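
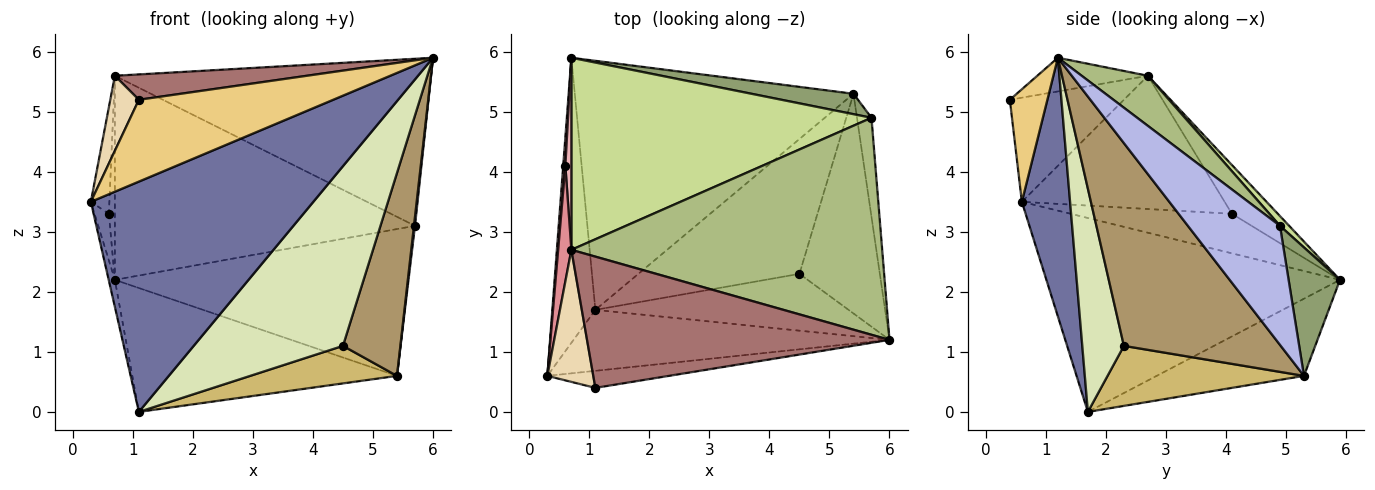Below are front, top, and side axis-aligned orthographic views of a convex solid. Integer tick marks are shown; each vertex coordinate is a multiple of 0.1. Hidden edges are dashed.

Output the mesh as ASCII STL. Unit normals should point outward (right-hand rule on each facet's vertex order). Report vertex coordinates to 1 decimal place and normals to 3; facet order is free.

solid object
 facet normal 0.205 -0.946 -0.250
  outer loop
   vertex 1.1 1.7 0.0
   vertex 6.0 1.2 5.9
   vertex 0.3 0.6 3.5
  endloop
 endfacet
 facet normal -0.976 0.021 -0.217
  outer loop
   vertex 1.1 1.7 0.0
   vertex 0.3 0.6 3.5
   vertex 0.7 5.9 2.2
  endloop
 endfacet
 facet normal -0.241 0.432 -0.869
  outer loop
   vertex 5.4 5.3 0.6
   vertex 1.1 1.7 0.0
   vertex 0.7 5.9 2.2
  endloop
 endfacet
 facet normal 0.993 -0.011 -0.121
  outer loop
   vertex 5.7 4.9 3.1
   vertex 6.0 1.2 5.9
   vertex 5.4 5.3 0.6
  endloop
 endfacet
 facet normal 0.171 0.976 0.136
  outer loop
   vertex 5.7 4.9 3.1
   vertex 5.4 5.3 0.6
   vertex 0.7 5.9 2.2
  endloop
 endfacet
 facet normal 0.127 0.605 0.786
  outer loop
   vertex 5.7 4.9 3.1
   vertex 0.7 2.7 5.6
   vertex 6.0 1.2 5.9
  endloop
 endfacet
 facet normal 0.022 0.728 0.685
  outer loop
   vertex 5.7 4.9 3.1
   vertex 0.7 5.9 2.2
   vertex 0.7 2.7 5.6
  endloop
 endfacet
 facet normal 0.257 -0.921 -0.291
  outer loop
   vertex 4.5 2.3 1.1
   vertex 6.0 1.2 5.9
   vertex 1.1 1.7 0.0
  endloop
 endfacet
 facet normal 0.880 -0.322 -0.349
  outer loop
   vertex 4.5 2.3 1.1
   vertex 5.4 5.3 0.6
   vertex 6.0 1.2 5.9
  endloop
 endfacet
 facet normal 0.338 -0.252 -0.907
  outer loop
   vertex 4.5 2.3 1.1
   vertex 1.1 1.7 0.0
   vertex 5.4 5.3 0.6
  endloop
 endfacet
 facet normal 0.186 -0.962 -0.201
  outer loop
   vertex 1.1 0.4 5.2
   vertex 0.3 0.6 3.5
   vertex 6.0 1.2 5.9
  endloop
 endfacet
 facet normal -0.892 -0.224 0.393
  outer loop
   vertex 1.1 0.4 5.2
   vertex 0.7 2.7 5.6
   vertex 0.3 0.6 3.5
  endloop
 endfacet
 facet normal -0.109 -0.189 0.976
  outer loop
   vertex 1.1 0.4 5.2
   vertex 6.0 1.2 5.9
   vertex 0.7 2.7 5.6
  endloop
 endfacet
 facet normal -0.995 0.088 0.054
  outer loop
   vertex 0.6 4.1 3.3
   vertex 0.7 5.9 2.2
   vertex 0.3 0.6 3.5
  endloop
 endfacet
 facet normal -0.991 0.091 0.098
  outer loop
   vertex 0.6 4.1 3.3
   vertex 0.3 0.6 3.5
   vertex 0.7 2.7 5.6
  endloop
 endfacet
 facet normal -0.984 0.129 0.121
  outer loop
   vertex 0.6 4.1 3.3
   vertex 0.7 2.7 5.6
   vertex 0.7 5.9 2.2
  endloop
 endfacet
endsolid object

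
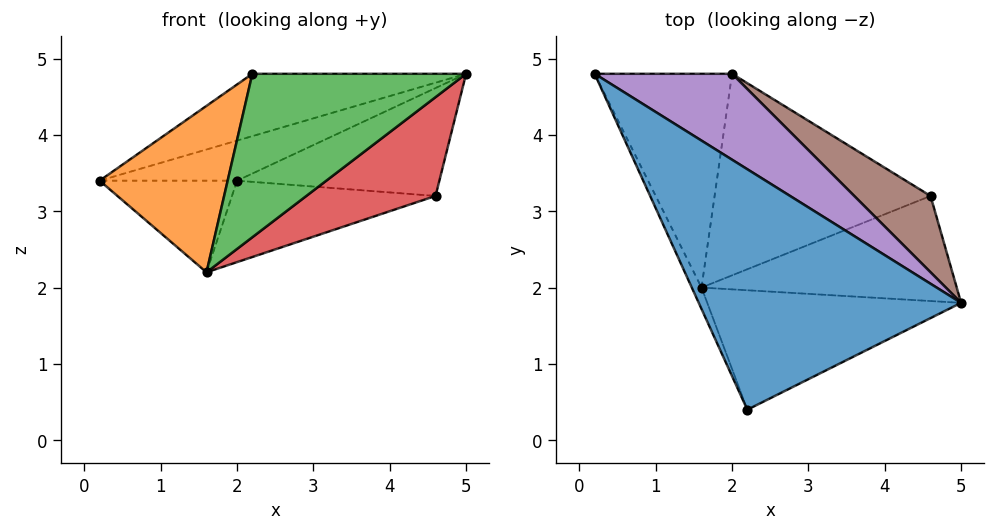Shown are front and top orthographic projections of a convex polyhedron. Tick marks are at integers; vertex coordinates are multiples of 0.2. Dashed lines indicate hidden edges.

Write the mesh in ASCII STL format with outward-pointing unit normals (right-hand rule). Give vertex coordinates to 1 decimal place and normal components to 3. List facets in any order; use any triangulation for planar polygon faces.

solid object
 facet normal -0.125 0.249 0.960
  outer loop
   vertex 2.2 0.4 4.8
   vertex 5.0 1.8 4.8
   vertex 0.2 4.8 3.4
  endloop
 endfacet
 facet normal -0.902 -0.428 -0.055
  outer loop
   vertex 1.6 2.0 2.2
   vertex 2.2 0.4 4.8
   vertex 0.2 4.8 3.4
  endloop
 endfacet
 facet normal 0.374 -0.749 -0.547
  outer loop
   vertex 1.6 2.0 2.2
   vertex 5.0 1.8 4.8
   vertex 2.2 0.4 4.8
  endloop
 endfacet
 facet normal 0.459 -0.609 -0.647
  outer loop
   vertex 4.6 3.2 3.2
   vertex 5.0 1.8 4.8
   vertex 1.6 2.0 2.2
  endloop
 endfacet
 facet normal 0.000 0.423 0.906
  outer loop
   vertex 2.0 4.8 3.4
   vertex 0.2 4.8 3.4
   vertex 5.0 1.8 4.8
  endloop
 endfacet
 facet normal 0.480 0.716 0.507
  outer loop
   vertex 2.0 4.8 3.4
   vertex 5.0 1.8 4.8
   vertex 4.6 3.2 3.2
  endloop
 endfacet
 facet normal 0.000 0.394 -0.919
  outer loop
   vertex 2.0 4.8 3.4
   vertex 1.6 2.0 2.2
   vertex 0.2 4.8 3.4
  endloop
 endfacet
 facet normal 0.157 0.370 -0.916
  outer loop
   vertex 2.0 4.8 3.4
   vertex 4.6 3.2 3.2
   vertex 1.6 2.0 2.2
  endloop
 endfacet
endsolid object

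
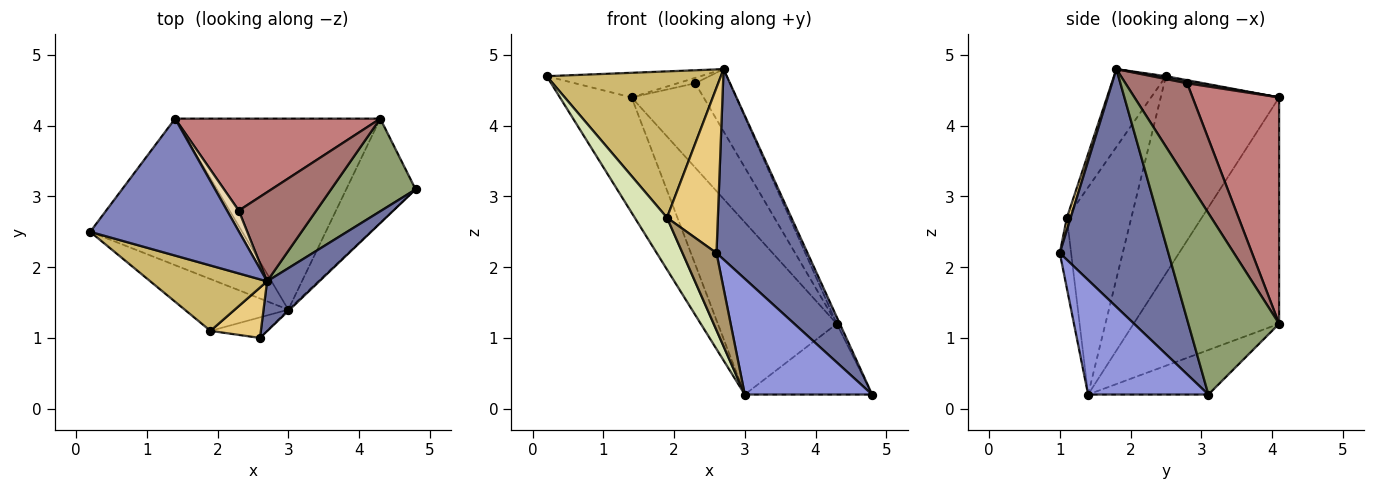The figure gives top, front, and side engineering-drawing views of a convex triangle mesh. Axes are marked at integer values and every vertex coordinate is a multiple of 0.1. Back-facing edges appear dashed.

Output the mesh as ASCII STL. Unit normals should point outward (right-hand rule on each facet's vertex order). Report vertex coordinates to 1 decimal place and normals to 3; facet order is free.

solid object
 facet normal 0.756 -0.634 0.166
  outer loop
   vertex 2.7 1.8 4.8
   vertex 2.6 1.0 2.2
   vertex 4.8 3.1 0.2
  endloop
 endfacet
 facet normal 0.010 0.177 0.984
  outer loop
   vertex 1.4 4.1 4.4
   vertex 0.2 2.5 4.7
   vertex 2.7 1.8 4.8
  endloop
 endfacet
 facet normal 0.687 -0.727 -0.008
  outer loop
   vertex 3.0 1.4 0.2
   vertex 4.8 3.1 0.2
   vertex 2.6 1.0 2.2
  endloop
 endfacet
 facet normal -0.714 0.433 -0.550
  outer loop
   vertex 3.0 1.4 0.2
   vertex 0.2 2.5 4.7
   vertex 1.4 4.1 4.4
  endloop
 endfacet
 facet normal 0.906 0.031 0.422
  outer loop
   vertex 4.3 4.1 1.2
   vertex 2.7 1.8 4.8
   vertex 4.8 3.1 0.2
  endloop
 endfacet
 facet normal -0.469 0.496 -0.731
  outer loop
   vertex 4.3 4.1 1.2
   vertex 4.8 3.1 0.2
   vertex 3.0 1.4 0.2
  endloop
 endfacet
 facet normal -0.634 0.518 -0.574
  outer loop
   vertex 4.3 4.1 1.2
   vertex 3.0 1.4 0.2
   vertex 1.4 4.1 4.4
  endloop
 endfacet
 facet normal -0.816 -0.408 -0.408
  outer loop
   vertex 1.9 1.1 2.7
   vertex 0.2 2.5 4.7
   vertex 3.0 1.4 0.2
  endloop
 endfacet
 facet normal -0.307 -0.920 -0.245
  outer loop
   vertex 1.9 1.1 2.7
   vertex 3.0 1.4 0.2
   vertex 2.6 1.0 2.2
  endloop
 endfacet
 facet normal -0.262 -0.881 0.394
  outer loop
   vertex 1.9 1.1 2.7
   vertex 2.7 1.8 4.8
   vertex 0.2 2.5 4.7
  endloop
 endfacet
 facet normal 0.071 -0.954 0.291
  outer loop
   vertex 1.9 1.1 2.7
   vertex 2.6 1.0 2.2
   vertex 2.7 1.8 4.8
  endloop
 endfacet
 facet normal 0.151 0.252 0.956
  outer loop
   vertex 2.3 2.8 4.6
   vertex 1.4 4.1 4.4
   vertex 2.7 1.8 4.8
  endloop
 endfacet
 facet normal 0.715 0.401 0.574
  outer loop
   vertex 2.3 2.8 4.6
   vertex 2.7 1.8 4.8
   vertex 4.3 4.1 1.2
  endloop
 endfacet
 facet normal 0.631 0.525 0.572
  outer loop
   vertex 2.3 2.8 4.6
   vertex 4.3 4.1 1.2
   vertex 1.4 4.1 4.4
  endloop
 endfacet
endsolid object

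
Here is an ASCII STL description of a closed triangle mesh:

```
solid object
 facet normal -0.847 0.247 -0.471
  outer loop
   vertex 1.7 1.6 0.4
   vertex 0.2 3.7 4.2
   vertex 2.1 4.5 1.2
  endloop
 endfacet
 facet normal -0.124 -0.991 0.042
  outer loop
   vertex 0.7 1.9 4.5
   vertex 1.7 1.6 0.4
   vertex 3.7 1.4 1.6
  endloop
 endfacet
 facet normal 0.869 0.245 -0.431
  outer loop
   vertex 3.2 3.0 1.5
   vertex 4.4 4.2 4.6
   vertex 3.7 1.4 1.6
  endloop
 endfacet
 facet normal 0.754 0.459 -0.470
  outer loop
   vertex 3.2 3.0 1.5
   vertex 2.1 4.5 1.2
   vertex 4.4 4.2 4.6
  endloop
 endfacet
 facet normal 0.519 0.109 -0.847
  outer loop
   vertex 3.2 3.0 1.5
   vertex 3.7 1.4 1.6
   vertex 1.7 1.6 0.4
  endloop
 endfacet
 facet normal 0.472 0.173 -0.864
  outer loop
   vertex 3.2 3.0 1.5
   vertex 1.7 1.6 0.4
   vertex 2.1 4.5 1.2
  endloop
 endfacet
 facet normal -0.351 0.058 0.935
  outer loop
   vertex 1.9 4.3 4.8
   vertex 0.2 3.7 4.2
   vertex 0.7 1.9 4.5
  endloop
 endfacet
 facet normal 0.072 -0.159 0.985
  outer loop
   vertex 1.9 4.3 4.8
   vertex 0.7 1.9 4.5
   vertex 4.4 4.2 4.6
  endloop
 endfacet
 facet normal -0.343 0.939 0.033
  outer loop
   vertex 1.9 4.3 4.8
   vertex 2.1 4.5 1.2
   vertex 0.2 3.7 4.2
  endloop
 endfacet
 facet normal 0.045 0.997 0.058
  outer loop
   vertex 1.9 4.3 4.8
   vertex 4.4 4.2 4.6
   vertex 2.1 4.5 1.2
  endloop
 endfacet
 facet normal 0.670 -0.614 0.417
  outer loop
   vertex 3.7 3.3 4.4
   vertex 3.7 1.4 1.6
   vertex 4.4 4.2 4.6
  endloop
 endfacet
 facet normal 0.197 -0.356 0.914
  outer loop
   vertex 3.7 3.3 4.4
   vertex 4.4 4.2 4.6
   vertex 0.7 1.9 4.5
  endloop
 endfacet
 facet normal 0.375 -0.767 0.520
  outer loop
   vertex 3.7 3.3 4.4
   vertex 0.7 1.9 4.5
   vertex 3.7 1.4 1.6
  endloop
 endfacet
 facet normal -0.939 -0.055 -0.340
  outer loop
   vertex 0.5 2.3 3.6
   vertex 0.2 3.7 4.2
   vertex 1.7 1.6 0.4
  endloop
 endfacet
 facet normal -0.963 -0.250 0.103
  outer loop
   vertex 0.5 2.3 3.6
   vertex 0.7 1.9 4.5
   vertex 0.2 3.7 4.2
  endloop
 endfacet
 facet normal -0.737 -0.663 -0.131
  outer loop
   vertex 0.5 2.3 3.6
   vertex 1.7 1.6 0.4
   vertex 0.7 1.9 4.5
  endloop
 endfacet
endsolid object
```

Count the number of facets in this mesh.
16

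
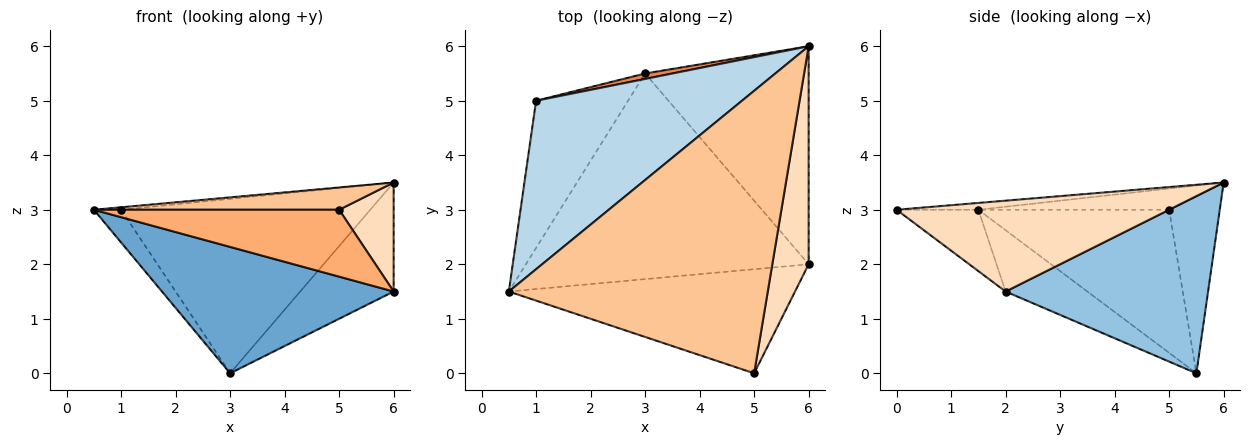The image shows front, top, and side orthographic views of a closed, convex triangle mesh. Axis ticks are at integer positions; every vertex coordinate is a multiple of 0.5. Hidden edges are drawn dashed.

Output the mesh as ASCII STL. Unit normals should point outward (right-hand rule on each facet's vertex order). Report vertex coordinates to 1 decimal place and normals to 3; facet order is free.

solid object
 facet normal -0.182 -0.515 -0.838
  outer loop
   vertex 3.0 5.5 0.0
   vertex 6.0 2.0 1.5
   vertex 0.5 1.5 3.0
  endloop
 endfacet
 facet normal 0.696 0.321 -0.642
  outer loop
   vertex 3.0 5.5 0.0
   vertex 6.0 6.0 3.5
   vertex 6.0 2.0 1.5
  endloop
 endfacet
 facet normal -0.102 0.015 0.995
  outer loop
   vertex 1.0 5.0 3.0
   vertex 0.5 1.5 3.0
   vertex 6.0 6.0 3.5
  endloop
 endfacet
 facet normal -0.835 0.119 -0.537
  outer loop
   vertex 1.0 5.0 3.0
   vertex 3.0 5.5 0.0
   vertex 0.5 1.5 3.0
  endloop
 endfacet
 facet normal -0.199 0.980 0.031
  outer loop
   vertex 1.0 5.0 3.0
   vertex 6.0 6.0 3.5
   vertex 3.0 5.5 0.0
  endloop
 endfacet
 facet normal -0.177 -0.532 -0.828
  outer loop
   vertex 5.0 0.0 3.0
   vertex 0.5 1.5 3.0
   vertex 6.0 2.0 1.5
  endloop
 endfacet
 facet normal -0.026 -0.079 0.997
  outer loop
   vertex 5.0 0.0 3.0
   vertex 6.0 6.0 3.5
   vertex 0.5 1.5 3.0
  endloop
 endfacet
 facet normal 0.913 -0.183 0.365
  outer loop
   vertex 5.0 0.0 3.0
   vertex 6.0 2.0 1.5
   vertex 6.0 6.0 3.5
  endloop
 endfacet
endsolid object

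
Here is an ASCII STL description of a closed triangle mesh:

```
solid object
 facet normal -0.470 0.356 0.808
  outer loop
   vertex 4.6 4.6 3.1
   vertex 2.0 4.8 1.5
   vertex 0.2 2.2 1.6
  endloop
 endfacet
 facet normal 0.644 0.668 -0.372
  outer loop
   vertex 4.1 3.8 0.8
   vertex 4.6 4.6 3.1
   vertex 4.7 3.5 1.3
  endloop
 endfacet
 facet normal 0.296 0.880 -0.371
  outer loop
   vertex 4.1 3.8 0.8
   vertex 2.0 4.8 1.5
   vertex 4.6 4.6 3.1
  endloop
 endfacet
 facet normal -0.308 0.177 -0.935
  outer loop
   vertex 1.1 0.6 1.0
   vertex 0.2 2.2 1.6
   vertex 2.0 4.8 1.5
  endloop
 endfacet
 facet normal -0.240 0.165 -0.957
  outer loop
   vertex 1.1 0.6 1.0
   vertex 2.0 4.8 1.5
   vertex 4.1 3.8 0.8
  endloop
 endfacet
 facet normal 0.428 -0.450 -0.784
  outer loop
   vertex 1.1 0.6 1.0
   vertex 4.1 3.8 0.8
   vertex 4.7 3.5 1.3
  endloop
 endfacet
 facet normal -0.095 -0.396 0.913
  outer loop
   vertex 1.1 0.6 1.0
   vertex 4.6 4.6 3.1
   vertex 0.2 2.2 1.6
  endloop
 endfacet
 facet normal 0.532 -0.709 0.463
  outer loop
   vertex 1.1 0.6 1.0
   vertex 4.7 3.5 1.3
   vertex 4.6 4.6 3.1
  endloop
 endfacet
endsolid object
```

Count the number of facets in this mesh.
8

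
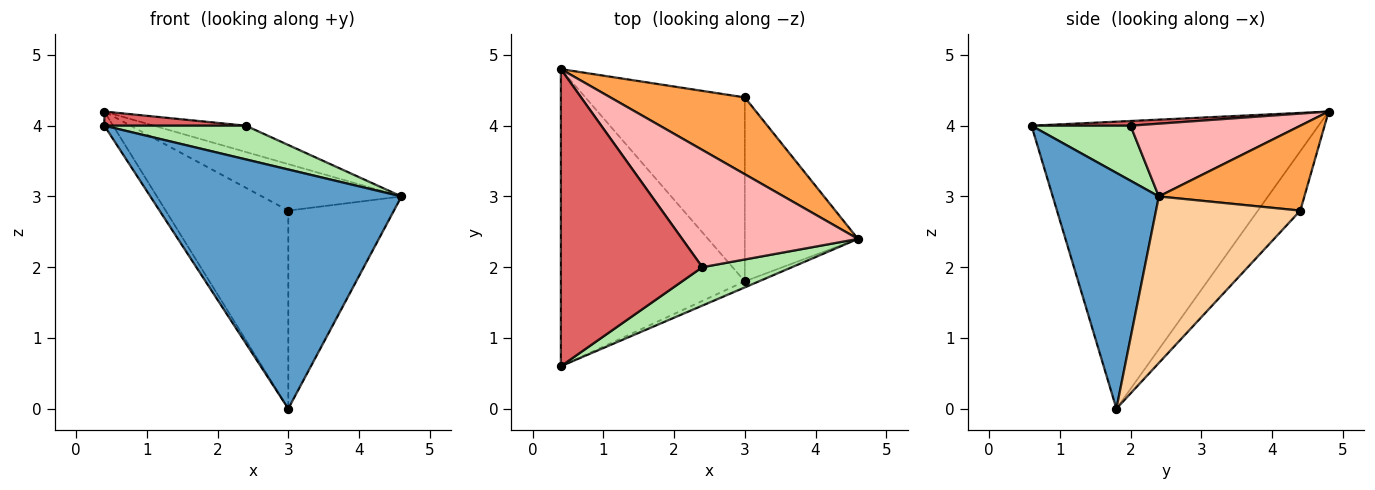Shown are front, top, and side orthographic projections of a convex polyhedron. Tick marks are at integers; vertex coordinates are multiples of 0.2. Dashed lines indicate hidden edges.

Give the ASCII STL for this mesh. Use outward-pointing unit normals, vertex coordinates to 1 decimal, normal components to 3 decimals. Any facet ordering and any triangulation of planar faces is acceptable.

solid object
 facet normal 0.389 -0.921 -0.023
  outer loop
   vertex 3.0 1.8 0.0
   vertex 4.6 2.4 3.0
   vertex 0.4 0.6 4.0
  endloop
 endfacet
 facet normal -0.842 0.026 -0.539
  outer loop
   vertex 3.0 1.8 0.0
   vertex 0.4 0.6 4.0
   vertex 0.4 4.8 4.2
  endloop
 endfacet
 facet normal 0.475 0.456 0.753
  outer loop
   vertex 3.0 4.4 2.8
   vertex 0.4 4.8 4.2
   vertex 4.6 2.4 3.0
  endloop
 endfacet
 facet normal 0.707 0.518 -0.481
  outer loop
   vertex 3.0 4.4 2.8
   vertex 4.6 2.4 3.0
   vertex 3.0 1.8 0.0
  endloop
 endfacet
 facet normal -0.246 0.710 -0.660
  outer loop
   vertex 3.0 4.4 2.8
   vertex 3.0 1.8 0.0
   vertex 0.4 4.8 4.2
  endloop
 endfacet
 facet normal 0.419 -0.599 0.683
  outer loop
   vertex 2.4 2.0 4.0
   vertex 0.4 0.6 4.0
   vertex 4.6 2.4 3.0
  endloop
 endfacet
 facet normal 0.033 -0.048 0.998
  outer loop
   vertex 2.4 2.0 4.0
   vertex 0.4 4.8 4.2
   vertex 0.4 0.6 4.0
  endloop
 endfacet
 facet normal 0.374 0.203 0.905
  outer loop
   vertex 2.4 2.0 4.0
   vertex 4.6 2.4 3.0
   vertex 0.4 4.8 4.2
  endloop
 endfacet
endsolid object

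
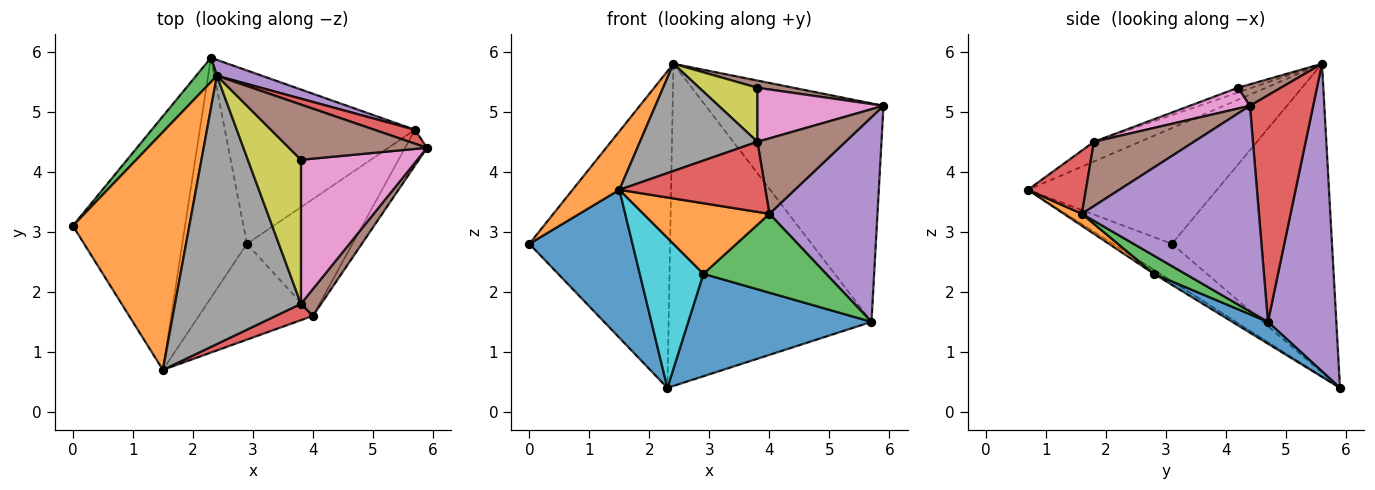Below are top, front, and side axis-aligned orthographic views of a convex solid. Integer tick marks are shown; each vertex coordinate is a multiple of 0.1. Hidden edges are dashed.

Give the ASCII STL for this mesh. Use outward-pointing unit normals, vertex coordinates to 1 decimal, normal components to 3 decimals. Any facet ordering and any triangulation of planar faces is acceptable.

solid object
 facet normal -0.277 -0.484 -0.830
  outer loop
   vertex 2.3 5.9 0.4
   vertex 1.5 0.7 3.7
   vertex 0.0 3.1 2.8
  endloop
 endfacet
 facet normal -0.694 -0.172 0.699
  outer loop
   vertex 2.4 5.6 5.8
   vertex 0.0 3.1 2.8
   vertex 1.5 0.7 3.7
  endloop
 endfacet
 facet normal -0.750 0.659 0.051
  outer loop
   vertex 2.4 5.6 5.8
   vertex 2.3 5.9 0.4
   vertex 0.0 3.1 2.8
  endloop
 endfacet
 facet normal 0.334 0.941 0.060
  outer loop
   vertex 5.7 4.7 1.5
   vertex 2.4 5.6 5.8
   vertex 5.9 4.4 5.1
  endloop
 endfacet
 facet normal 0.319 0.947 0.047
  outer loop
   vertex 5.7 4.7 1.5
   vertex 2.3 5.9 0.4
   vertex 2.4 5.6 5.8
  endloop
 endfacet
 facet normal 0.152 -0.128 0.980
  outer loop
   vertex 3.8 4.2 5.4
   vertex 5.9 4.4 5.1
   vertex 2.4 5.6 5.8
  endloop
 endfacet
 facet normal 0.165 -0.346 0.924
  outer loop
   vertex 3.8 1.8 4.5
   vertex 5.9 4.4 5.1
   vertex 3.8 4.2 5.4
  endloop
 endfacet
 facet normal -0.144 -0.367 0.919
  outer loop
   vertex 3.8 1.8 4.5
   vertex 2.4 5.6 5.8
   vertex 1.5 0.7 3.7
  endloop
 endfacet
 facet normal -0.083 -0.350 0.933
  outer loop
   vertex 3.8 1.8 4.5
   vertex 3.8 4.2 5.4
   vertex 2.4 5.6 5.8
  endloop
 endfacet
 facet normal -0.053 -0.529 -0.847
  outer loop
   vertex 2.9 2.8 2.3
   vertex 1.5 0.7 3.7
   vertex 2.3 5.9 0.4
  endloop
 endfacet
 facet normal 0.099 -0.506 -0.857
  outer loop
   vertex 2.9 2.8 2.3
   vertex 2.3 5.9 0.4
   vertex 5.7 4.7 1.5
  endloop
 endfacet
 facet normal 0.084 -0.591 -0.802
  outer loop
   vertex 4.0 1.6 3.3
   vertex 1.5 0.7 3.7
   vertex 2.9 2.8 2.3
  endloop
 endfacet
 facet normal 0.142 -0.554 -0.820
  outer loop
   vertex 4.0 1.6 3.3
   vertex 2.9 2.8 2.3
   vertex 5.7 4.7 1.5
  endloop
 endfacet
 facet normal 0.361 -0.908 0.212
  outer loop
   vertex 4.0 1.6 3.3
   vertex 3.8 1.8 4.5
   vertex 1.5 0.7 3.7
  endloop
 endfacet
 facet normal 0.850 -0.519 -0.090
  outer loop
   vertex 4.0 1.6 3.3
   vertex 5.7 4.7 1.5
   vertex 5.9 4.4 5.1
  endloop
 endfacet
 facet normal 0.731 -0.643 0.229
  outer loop
   vertex 4.0 1.6 3.3
   vertex 5.9 4.4 5.1
   vertex 3.8 1.8 4.5
  endloop
 endfacet
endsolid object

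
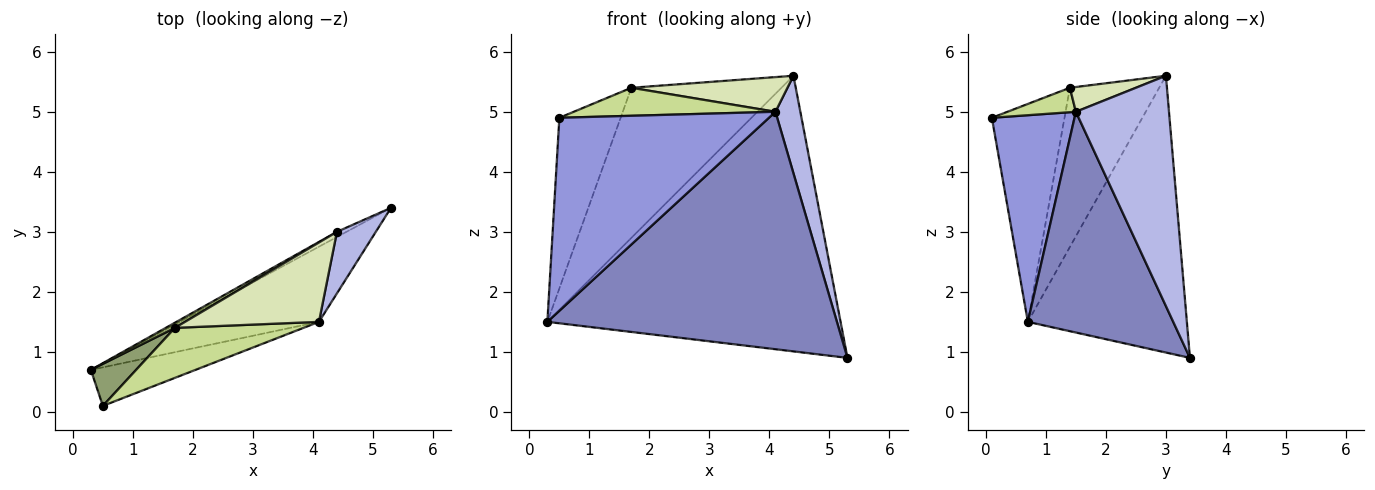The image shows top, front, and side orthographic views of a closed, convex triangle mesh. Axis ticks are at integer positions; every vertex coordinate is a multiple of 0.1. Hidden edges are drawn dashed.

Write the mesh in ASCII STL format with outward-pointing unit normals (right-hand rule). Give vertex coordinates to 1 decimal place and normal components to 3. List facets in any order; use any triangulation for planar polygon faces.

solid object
 facet normal -0.477 0.879 -0.016
  outer loop
   vertex 4.4 3.0 5.6
   vertex 5.3 3.4 0.9
   vertex 0.3 0.7 1.5
  endloop
 endfacet
 facet normal 0.432 -0.860 -0.272
  outer loop
   vertex 4.1 1.5 5.0
   vertex 0.3 0.7 1.5
   vertex 5.3 3.4 0.9
  endloop
 endfacet
 facet normal 0.361 -0.915 -0.183
  outer loop
   vertex 4.1 1.5 5.0
   vertex 0.5 0.1 4.9
   vertex 0.3 0.7 1.5
  endloop
 endfacet
 facet normal 0.953 -0.255 0.161
  outer loop
   vertex 4.1 1.5 5.0
   vertex 5.3 3.4 0.9
   vertex 4.4 3.0 5.6
  endloop
 endfacet
 facet normal -0.755 0.637 0.157
  outer loop
   vertex 1.7 1.4 5.4
   vertex 0.3 0.7 1.5
   vertex 0.5 0.1 4.9
  endloop
 endfacet
 facet normal -0.511 0.859 0.029
  outer loop
   vertex 1.7 1.4 5.4
   vertex 4.4 3.0 5.6
   vertex 0.3 0.7 1.5
  endloop
 endfacet
 facet normal 0.164 -0.482 0.861
  outer loop
   vertex 1.7 1.4 5.4
   vertex 0.5 0.1 4.9
   vertex 4.1 1.5 5.0
  endloop
 endfacet
 facet normal 0.167 -0.395 0.903
  outer loop
   vertex 1.7 1.4 5.4
   vertex 4.1 1.5 5.0
   vertex 4.4 3.0 5.6
  endloop
 endfacet
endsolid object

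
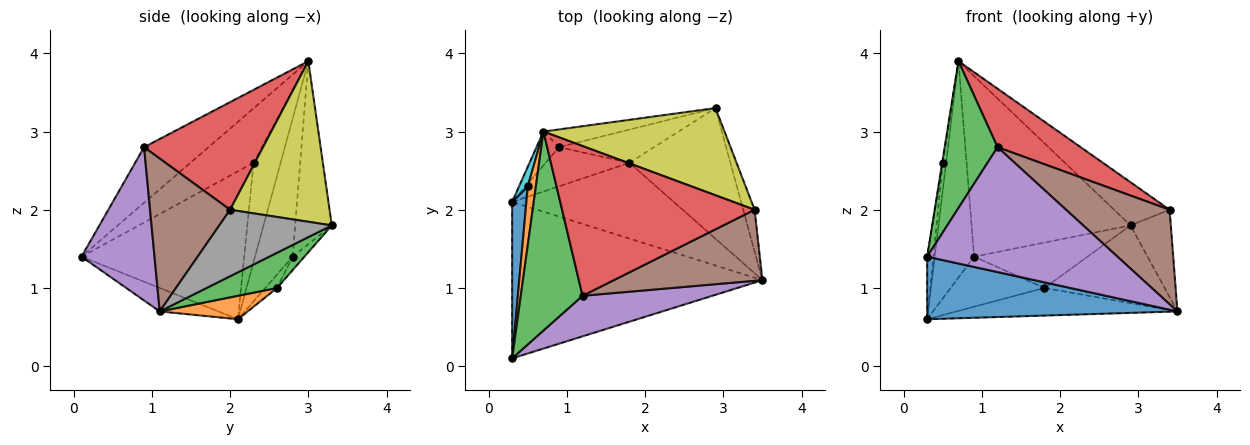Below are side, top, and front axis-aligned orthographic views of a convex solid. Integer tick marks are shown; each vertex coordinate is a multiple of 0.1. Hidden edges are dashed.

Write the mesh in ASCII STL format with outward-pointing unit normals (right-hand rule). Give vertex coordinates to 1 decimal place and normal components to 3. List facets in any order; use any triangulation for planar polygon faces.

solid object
 facet normal -0.087 -0.370 -0.925
  outer loop
   vertex 0.3 0.1 1.4
   vertex 0.3 2.1 0.6
   vertex 3.5 1.1 0.7
  endloop
 endfacet
 facet normal 0.135 0.339 -0.931
  outer loop
   vertex 1.8 2.6 1.0
   vertex 3.5 1.1 0.7
   vertex 0.3 2.1 0.6
  endloop
 endfacet
 facet normal 0.287 0.490 -0.823
  outer loop
   vertex 1.8 2.6 1.0
   vertex 2.9 3.3 1.8
   vertex 3.5 1.1 0.7
  endloop
 endfacet
 facet normal -0.687 0.718 -0.112
  outer loop
   vertex 0.9 2.8 1.4
   vertex 0.3 2.1 0.6
   vertex 0.7 3.0 3.9
  endloop
 endfacet
 facet normal -0.223 0.970 -0.095
  outer loop
   vertex 0.9 2.8 1.4
   vertex 0.7 3.0 3.9
   vertex 2.9 3.3 1.8
  endloop
 endfacet
 facet normal -0.098 0.784 -0.613
  outer loop
   vertex 0.9 2.8 1.4
   vertex 1.8 2.6 1.0
   vertex 0.3 2.1 0.6
  endloop
 endfacet
 facet normal -0.083 0.804 -0.589
  outer loop
   vertex 0.9 2.8 1.4
   vertex 2.9 3.3 1.8
   vertex 1.8 2.6 1.0
  endloop
 endfacet
 facet normal 0.929 0.333 -0.159
  outer loop
   vertex 3.4 2.0 2.0
   vertex 3.5 1.1 0.7
   vertex 2.9 3.3 1.8
  endloop
 endfacet
 facet normal 0.622 0.347 0.702
  outer loop
   vertex 3.4 2.0 2.0
   vertex 2.9 3.3 1.8
   vertex 0.7 3.0 3.9
  endloop
 endfacet
 facet normal -0.989 0.121 0.087
  outer loop
   vertex 0.5 2.3 2.6
   vertex 0.7 3.0 3.9
   vertex 0.3 2.1 0.6
  endloop
 endfacet
 facet normal -0.995 0.038 0.096
  outer loop
   vertex 0.5 2.3 2.6
   vertex 0.3 2.1 0.6
   vertex 0.3 0.1 1.4
  endloop
 endfacet
 facet normal -0.989 0.010 0.147
  outer loop
   vertex 0.5 2.3 2.6
   vertex 0.3 0.1 1.4
   vertex 0.7 3.0 3.9
  endloop
 endfacet
 facet normal -0.586 -0.481 0.652
  outer loop
   vertex 1.2 0.9 2.8
   vertex 0.7 3.0 3.9
   vertex 0.3 0.1 1.4
  endloop
 endfacet
 facet normal 0.462 -0.323 0.826
  outer loop
   vertex 1.2 0.9 2.8
   vertex 3.4 2.0 2.0
   vertex 0.7 3.0 3.9
  endloop
 endfacet
 facet normal 0.343 -0.893 0.290
  outer loop
   vertex 1.2 0.9 2.8
   vertex 0.3 0.1 1.4
   vertex 3.5 1.1 0.7
  endloop
 endfacet
 facet normal 0.526 -0.680 0.511
  outer loop
   vertex 1.2 0.9 2.8
   vertex 3.5 1.1 0.7
   vertex 3.4 2.0 2.0
  endloop
 endfacet
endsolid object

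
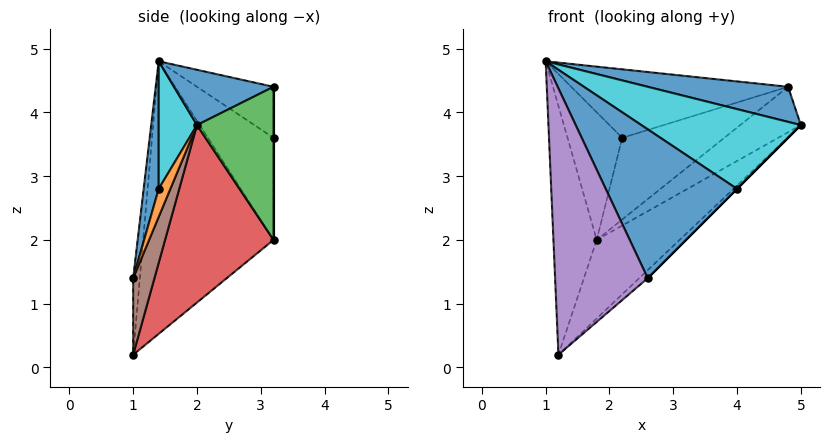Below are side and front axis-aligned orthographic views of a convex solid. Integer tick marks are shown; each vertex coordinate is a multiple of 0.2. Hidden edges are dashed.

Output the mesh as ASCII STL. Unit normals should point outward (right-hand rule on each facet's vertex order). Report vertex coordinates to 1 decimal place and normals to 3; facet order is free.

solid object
 facet normal 0.278 -0.392 0.877
  outer loop
   vertex 4.8 3.2 4.4
   vertex 1.0 1.4 4.8
   vertex 5.0 2.0 3.8
  endloop
 endfacet
 facet normal -0.947 0.314 -0.068
  outer loop
   vertex 1.8 3.2 2.0
   vertex 1.2 1.0 0.2
   vertex 1.0 1.4 4.8
  endloop
 endfacet
 facet normal 0.560 0.443 -0.700
  outer loop
   vertex 1.8 3.2 2.0
   vertex 4.8 3.2 4.4
   vertex 5.0 2.0 3.8
  endloop
 endfacet
 facet normal 0.560 0.428 -0.710
  outer loop
   vertex 1.8 3.2 2.0
   vertex 5.0 2.0 3.8
   vertex 1.2 1.0 0.2
  endloop
 endfacet
 facet normal -0.071 -0.994 0.083
  outer loop
   vertex 2.6 1.0 1.4
   vertex 1.0 1.4 4.8
   vertex 1.2 1.0 0.2
  endloop
 endfacet
 facet normal 0.630 0.252 -0.735
  outer loop
   vertex 2.6 1.0 1.4
   vertex 1.2 1.0 0.2
   vertex 5.0 2.0 3.8
  endloop
 endfacet
 facet normal -0.226 0.640 0.734
  outer loop
   vertex 2.2 3.2 3.6
   vertex 1.0 1.4 4.8
   vertex 4.8 3.2 4.4
  endloop
 endfacet
 facet normal -0.754 0.629 0.189
  outer loop
   vertex 2.2 3.2 3.6
   vertex 1.8 3.2 2.0
   vertex 1.0 1.4 4.8
  endloop
 endfacet
 facet normal 0.000 1.000 0.000
  outer loop
   vertex 2.2 3.2 3.6
   vertex 4.8 3.2 4.4
   vertex 1.8 3.2 2.0
  endloop
 endfacet
 facet normal 0.220 -0.918 0.330
  outer loop
   vertex 4.0 1.4 2.8
   vertex 5.0 2.0 3.8
   vertex 1.0 1.4 4.8
  endloop
 endfacet
 facet normal 0.112 -0.979 0.168
  outer loop
   vertex 4.0 1.4 2.8
   vertex 1.0 1.4 4.8
   vertex 2.6 1.0 1.4
  endloop
 endfacet
 facet normal 0.707 0.000 -0.707
  outer loop
   vertex 4.0 1.4 2.8
   vertex 2.6 1.0 1.4
   vertex 5.0 2.0 3.8
  endloop
 endfacet
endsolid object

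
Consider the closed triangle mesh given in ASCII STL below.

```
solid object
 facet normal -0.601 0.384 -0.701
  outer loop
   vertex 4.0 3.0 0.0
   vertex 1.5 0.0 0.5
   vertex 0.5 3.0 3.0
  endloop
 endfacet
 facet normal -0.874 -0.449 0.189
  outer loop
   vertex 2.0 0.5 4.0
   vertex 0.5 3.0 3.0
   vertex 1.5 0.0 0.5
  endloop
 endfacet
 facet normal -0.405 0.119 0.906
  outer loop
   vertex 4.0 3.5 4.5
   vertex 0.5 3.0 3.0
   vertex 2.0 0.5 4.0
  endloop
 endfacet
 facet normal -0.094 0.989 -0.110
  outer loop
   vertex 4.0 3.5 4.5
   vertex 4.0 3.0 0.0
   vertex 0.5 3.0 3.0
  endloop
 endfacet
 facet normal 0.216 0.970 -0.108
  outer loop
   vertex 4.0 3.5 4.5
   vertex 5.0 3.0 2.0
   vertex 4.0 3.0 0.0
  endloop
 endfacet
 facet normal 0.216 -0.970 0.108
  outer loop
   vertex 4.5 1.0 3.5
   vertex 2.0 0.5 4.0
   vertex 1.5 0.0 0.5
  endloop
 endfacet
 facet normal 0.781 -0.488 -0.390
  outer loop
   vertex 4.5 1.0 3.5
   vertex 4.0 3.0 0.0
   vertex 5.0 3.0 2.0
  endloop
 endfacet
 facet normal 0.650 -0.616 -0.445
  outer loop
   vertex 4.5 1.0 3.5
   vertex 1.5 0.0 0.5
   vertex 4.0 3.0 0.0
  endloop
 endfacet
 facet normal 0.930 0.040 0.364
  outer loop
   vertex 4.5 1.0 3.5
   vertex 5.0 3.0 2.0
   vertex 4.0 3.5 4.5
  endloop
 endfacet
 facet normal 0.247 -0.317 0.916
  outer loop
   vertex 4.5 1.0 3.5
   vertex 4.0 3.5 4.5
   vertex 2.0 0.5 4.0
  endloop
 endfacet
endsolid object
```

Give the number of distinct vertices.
7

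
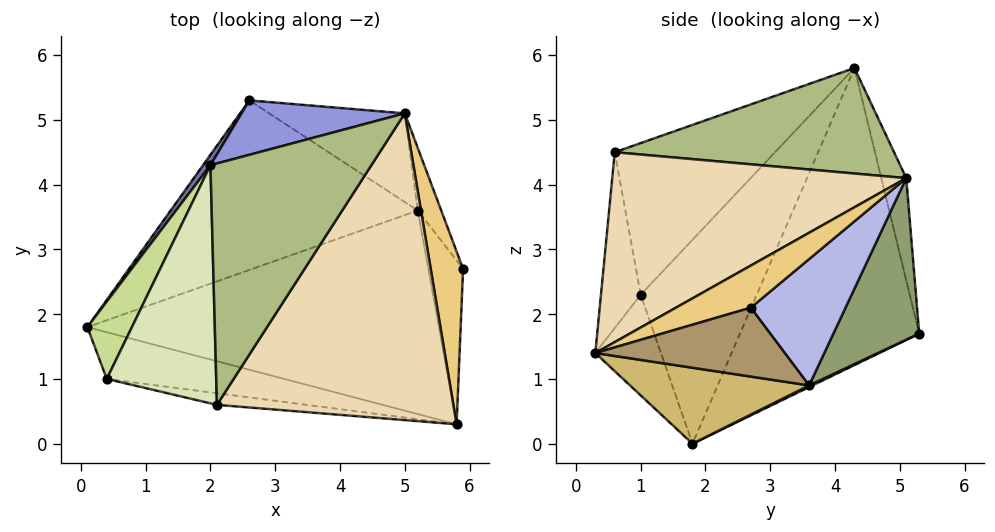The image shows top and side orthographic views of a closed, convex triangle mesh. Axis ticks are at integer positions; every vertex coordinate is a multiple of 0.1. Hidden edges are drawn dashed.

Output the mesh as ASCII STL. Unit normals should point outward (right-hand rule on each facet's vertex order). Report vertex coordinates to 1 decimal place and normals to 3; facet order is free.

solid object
 facet normal -0.818 0.575 0.020
  outer loop
   vertex 2.0 4.3 5.8
   vertex 2.6 5.3 1.7
   vertex 0.1 1.8 0.0
  endloop
 endfacet
 facet normal 0.006 0.433 -0.901
  outer loop
   vertex 5.2 3.6 0.9
   vertex 0.1 1.8 0.0
   vertex 2.6 5.3 1.7
  endloop
 endfacet
 facet normal -0.135 0.967 0.216
  outer loop
   vertex 5.0 5.1 4.1
   vertex 2.6 5.3 1.7
   vertex 2.0 4.3 5.8
  endloop
 endfacet
 facet normal 0.872 0.462 -0.162
  outer loop
   vertex 5.0 5.1 4.1
   vertex 5.9 2.7 2.1
   vertex 5.2 3.6 0.9
  endloop
 endfacet
 facet normal 0.430 0.828 -0.361
  outer loop
   vertex 5.0 5.1 4.1
   vertex 5.2 3.6 0.9
   vertex 2.6 5.3 1.7
  endloop
 endfacet
 facet normal 0.528 -0.269 0.806
  outer loop
   vertex 5.0 5.1 4.1
   vertex 2.0 4.3 5.8
   vertex 2.1 0.6 4.5
  endloop
 endfacet
 facet normal -0.948 0.240 0.207
  outer loop
   vertex 0.4 1.0 2.3
   vertex 2.0 4.3 5.8
   vertex 0.1 1.8 0.0
  endloop
 endfacet
 facet normal -0.791 -0.222 0.571
  outer loop
   vertex 0.4 1.0 2.3
   vertex 2.1 0.6 4.5
   vertex 2.0 4.3 5.8
  endloop
 endfacet
 facet normal 0.889 0.094 -0.448
  outer loop
   vertex 5.8 0.3 1.4
   vertex 5.2 3.6 0.9
   vertex 5.9 2.7 2.1
  endloop
 endfacet
 facet normal 0.210 -0.109 -0.972
  outer loop
   vertex 5.8 0.3 1.4
   vertex 0.1 1.8 0.0
   vertex 5.2 3.6 0.9
  endloop
 endfacet
 facet normal 0.776 -0.206 0.597
  outer loop
   vertex 5.8 0.3 1.4
   vertex 5.9 2.7 2.1
   vertex 5.0 5.1 4.1
  endloop
 endfacet
 facet normal 0.594 -0.317 0.739
  outer loop
   vertex 5.8 0.3 1.4
   vertex 5.0 5.1 4.1
   vertex 2.1 0.6 4.5
  endloop
 endfacet
 facet normal -0.140 -0.988 -0.071
  outer loop
   vertex 5.8 0.3 1.4
   vertex 2.1 0.6 4.5
   vertex 0.4 1.0 2.3
  endloop
 endfacet
 facet normal -0.172 -0.937 -0.304
  outer loop
   vertex 5.8 0.3 1.4
   vertex 0.4 1.0 2.3
   vertex 0.1 1.8 0.0
  endloop
 endfacet
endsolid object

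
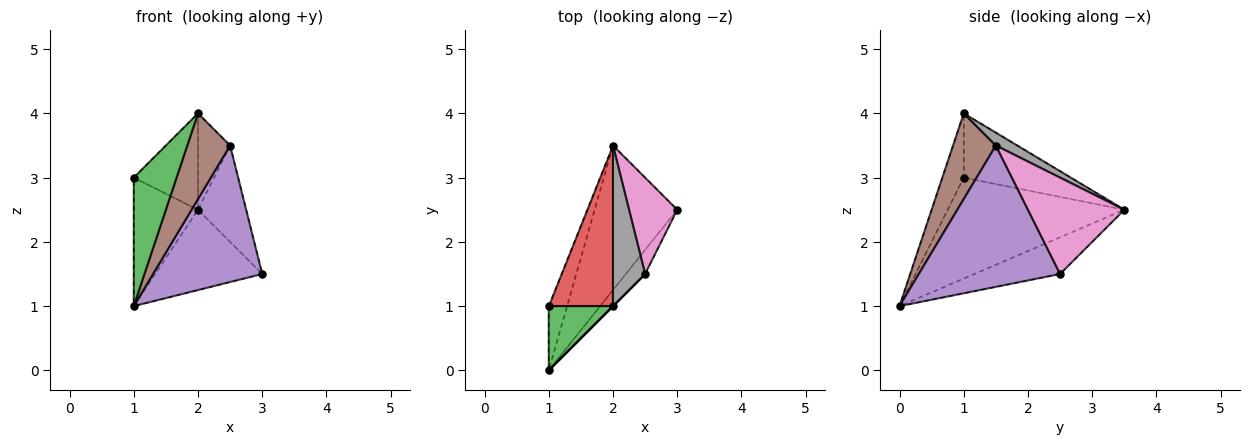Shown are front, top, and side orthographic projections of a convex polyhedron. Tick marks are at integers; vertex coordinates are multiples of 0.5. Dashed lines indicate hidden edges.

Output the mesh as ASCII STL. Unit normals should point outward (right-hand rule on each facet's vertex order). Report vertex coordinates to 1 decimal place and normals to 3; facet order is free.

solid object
 facet normal -0.362 0.453 -0.815
  outer loop
   vertex 2.0 3.5 2.5
   vertex 3.0 2.5 1.5
   vertex 1.0 0.0 1.0
  endloop
 endfacet
 facet normal -0.926 0.337 -0.168
  outer loop
   vertex 1.0 1.0 3.0
   vertex 2.0 3.5 2.5
   vertex 1.0 0.0 1.0
  endloop
 endfacet
 facet normal -0.408 -0.816 0.408
  outer loop
   vertex 1.0 1.0 3.0
   vertex 1.0 0.0 1.0
   vertex 2.0 1.0 4.0
  endloop
 endfacet
 facet normal -0.651 0.391 0.651
  outer loop
   vertex 1.0 1.0 3.0
   vertex 2.0 1.0 4.0
   vertex 2.0 3.5 2.5
  endloop
 endfacet
 facet normal 0.787 -0.608 -0.107
  outer loop
   vertex 2.5 1.5 3.5
   vertex 1.0 0.0 1.0
   vertex 3.0 2.5 1.5
  endloop
 endfacet
 facet normal 0.707 -0.707 0.000
  outer loop
   vertex 2.5 1.5 3.5
   vertex 2.0 1.0 4.0
   vertex 1.0 0.0 1.0
  endloop
 endfacet
 facet normal 0.816 0.408 0.408
  outer loop
   vertex 2.5 1.5 3.5
   vertex 3.0 2.5 1.5
   vertex 2.0 3.5 2.5
  endloop
 endfacet
 facet normal 0.324 0.487 0.811
  outer loop
   vertex 2.5 1.5 3.5
   vertex 2.0 3.5 2.5
   vertex 2.0 1.0 4.0
  endloop
 endfacet
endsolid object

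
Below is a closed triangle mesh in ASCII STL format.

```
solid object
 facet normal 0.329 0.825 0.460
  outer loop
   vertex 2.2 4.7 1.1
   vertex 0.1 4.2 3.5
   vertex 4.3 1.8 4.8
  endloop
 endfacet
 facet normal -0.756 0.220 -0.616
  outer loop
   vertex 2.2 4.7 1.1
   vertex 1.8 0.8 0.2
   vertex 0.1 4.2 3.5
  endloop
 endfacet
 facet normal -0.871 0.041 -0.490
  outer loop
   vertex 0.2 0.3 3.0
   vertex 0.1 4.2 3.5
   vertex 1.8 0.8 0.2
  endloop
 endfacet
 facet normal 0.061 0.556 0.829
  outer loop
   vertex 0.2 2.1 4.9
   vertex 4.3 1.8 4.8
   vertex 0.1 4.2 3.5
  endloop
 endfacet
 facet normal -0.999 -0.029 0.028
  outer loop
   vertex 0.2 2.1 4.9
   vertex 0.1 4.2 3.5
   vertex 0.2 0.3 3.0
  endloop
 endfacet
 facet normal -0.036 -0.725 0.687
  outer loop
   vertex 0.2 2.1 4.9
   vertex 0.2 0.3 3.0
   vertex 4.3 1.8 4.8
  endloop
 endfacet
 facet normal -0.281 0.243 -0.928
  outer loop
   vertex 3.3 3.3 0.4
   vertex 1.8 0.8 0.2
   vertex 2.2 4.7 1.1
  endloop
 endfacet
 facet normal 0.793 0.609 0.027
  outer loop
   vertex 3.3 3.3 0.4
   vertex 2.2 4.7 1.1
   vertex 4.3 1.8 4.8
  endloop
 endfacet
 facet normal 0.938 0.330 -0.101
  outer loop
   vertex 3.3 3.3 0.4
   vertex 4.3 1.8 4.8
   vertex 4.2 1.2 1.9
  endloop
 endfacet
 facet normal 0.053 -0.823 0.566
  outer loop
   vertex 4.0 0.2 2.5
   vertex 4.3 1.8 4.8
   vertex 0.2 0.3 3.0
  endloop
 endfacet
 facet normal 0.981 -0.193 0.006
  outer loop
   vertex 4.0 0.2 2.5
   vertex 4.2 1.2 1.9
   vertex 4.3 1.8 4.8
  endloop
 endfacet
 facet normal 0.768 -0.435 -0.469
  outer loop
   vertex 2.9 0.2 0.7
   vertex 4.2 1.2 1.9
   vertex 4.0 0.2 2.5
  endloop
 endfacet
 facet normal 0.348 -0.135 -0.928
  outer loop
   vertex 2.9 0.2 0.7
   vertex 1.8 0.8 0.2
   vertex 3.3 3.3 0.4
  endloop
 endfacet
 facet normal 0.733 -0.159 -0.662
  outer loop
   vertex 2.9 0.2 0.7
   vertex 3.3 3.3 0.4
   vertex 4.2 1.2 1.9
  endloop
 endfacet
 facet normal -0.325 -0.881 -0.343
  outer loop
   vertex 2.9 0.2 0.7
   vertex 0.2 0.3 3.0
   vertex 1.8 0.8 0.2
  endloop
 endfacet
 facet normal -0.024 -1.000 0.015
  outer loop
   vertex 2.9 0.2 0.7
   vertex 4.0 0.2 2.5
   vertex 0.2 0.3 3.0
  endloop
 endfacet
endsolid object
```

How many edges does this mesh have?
24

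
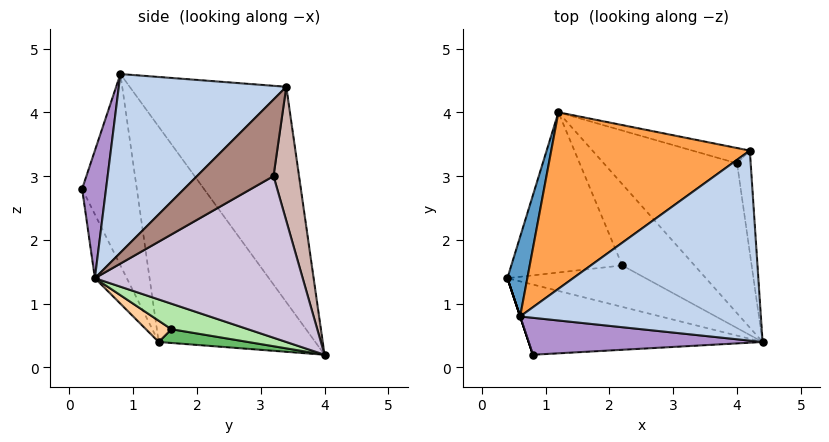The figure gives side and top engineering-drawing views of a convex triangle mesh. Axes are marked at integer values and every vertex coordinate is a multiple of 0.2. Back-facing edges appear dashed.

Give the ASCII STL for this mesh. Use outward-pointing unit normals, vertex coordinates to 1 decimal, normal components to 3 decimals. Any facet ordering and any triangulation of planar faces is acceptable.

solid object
 facet normal -0.950 0.299 0.088
  outer loop
   vertex 0.6 0.8 4.6
   vertex 1.2 4.0 0.2
   vertex 0.4 1.4 0.4
  endloop
 endfacet
 facet normal 0.474 -0.607 0.638
  outer loop
   vertex 4.2 3.4 4.4
   vertex 0.6 0.8 4.6
   vertex 4.4 0.4 1.4
  endloop
 endfacet
 facet normal -0.502 0.731 0.463
  outer loop
   vertex 4.2 3.4 4.4
   vertex 1.2 4.0 0.2
   vertex 0.6 0.8 4.6
  endloop
 endfacet
 facet normal 0.142 -0.355 -0.924
  outer loop
   vertex 2.2 1.6 0.6
   vertex 4.4 0.4 1.4
   vertex 0.4 1.4 0.4
  endloop
 endfacet
 facet normal 0.122 -0.113 -0.986
  outer loop
   vertex 2.2 1.6 0.6
   vertex 0.4 1.4 0.4
   vertex 1.2 4.0 0.2
  endloop
 endfacet
 facet normal 0.333 -0.018 -0.943
  outer loop
   vertex 2.2 1.6 0.6
   vertex 1.2 4.0 0.2
   vertex 4.4 0.4 1.4
  endloop
 endfacet
 facet normal -0.117 -0.896 -0.428
  outer loop
   vertex 0.8 0.2 2.8
   vertex 0.4 1.4 0.4
   vertex 4.4 0.4 1.4
  endloop
 endfacet
 facet normal -0.949 -0.316 0.000
  outer loop
   vertex 0.8 0.2 2.8
   vertex 0.6 0.8 4.6
   vertex 0.4 1.4 0.4
  endloop
 endfacet
 facet normal 0.179 -0.927 0.329
  outer loop
   vertex 0.8 0.2 2.8
   vertex 4.4 0.4 1.4
   vertex 0.6 0.8 4.6
  endloop
 endfacet
 facet normal 0.697 0.428 -0.575
  outer loop
   vertex 4.0 3.2 3.0
   vertex 4.4 0.4 1.4
   vertex 1.2 4.0 0.2
  endloop
 endfacet
 facet normal 0.957 0.234 -0.170
  outer loop
   vertex 4.0 3.2 3.0
   vertex 4.2 3.4 4.4
   vertex 4.4 0.4 1.4
  endloop
 endfacet
 facet normal 0.439 0.878 -0.188
  outer loop
   vertex 4.0 3.2 3.0
   vertex 1.2 4.0 0.2
   vertex 4.2 3.4 4.4
  endloop
 endfacet
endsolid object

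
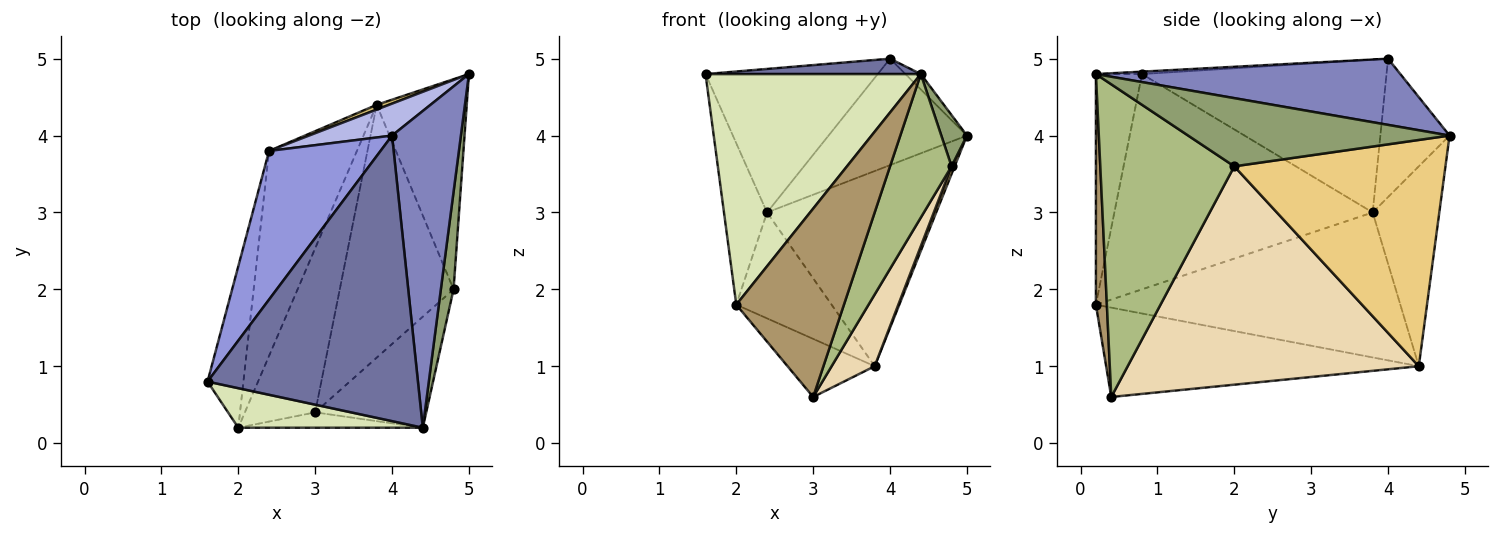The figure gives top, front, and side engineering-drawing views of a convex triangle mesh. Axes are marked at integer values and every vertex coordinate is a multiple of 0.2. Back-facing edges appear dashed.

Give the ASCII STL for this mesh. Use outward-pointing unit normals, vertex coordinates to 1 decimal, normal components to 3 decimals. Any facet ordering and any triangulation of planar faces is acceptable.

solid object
 facet normal -0.012 -0.054 0.998
  outer loop
   vertex 4.0 4.0 5.0
   vertex 1.6 0.8 4.8
   vertex 4.4 0.2 4.8
  endloop
 endfacet
 facet normal 0.693 0.035 0.721
  outer loop
   vertex 4.0 4.0 5.0
   vertex 4.4 0.2 4.8
   vertex 5.0 4.8 4.0
  endloop
 endfacet
 facet normal -0.702 0.495 0.512
  outer loop
   vertex 4.0 4.0 5.0
   vertex 2.4 3.8 3.0
   vertex 1.6 0.8 4.8
  endloop
 endfacet
 facet normal -0.432 0.864 0.259
  outer loop
   vertex 4.0 4.0 5.0
   vertex 5.0 4.8 4.0
   vertex 2.4 3.8 3.0
  endloop
 endfacet
 facet normal 0.979 -0.096 0.182
  outer loop
   vertex 4.8 2.0 3.6
   vertex 5.0 4.8 4.0
   vertex 4.4 0.2 4.8
  endloop
 endfacet
 facet normal 0.865 -0.397 -0.307
  outer loop
   vertex 4.8 2.0 3.6
   vertex 4.4 0.2 4.8
   vertex 3.0 0.4 0.6
  endloop
 endfacet
 facet normal -0.973 0.162 -0.162
  outer loop
   vertex 2.0 0.2 1.8
   vertex 1.6 0.8 4.8
   vertex 2.4 3.8 3.0
  endloop
 endfacet
 facet normal -0.207 -0.964 0.165
  outer loop
   vertex 2.0 0.2 1.8
   vertex 4.4 0.2 4.8
   vertex 1.6 0.8 4.8
  endloop
 endfacet
 facet normal 0.101 -0.992 -0.081
  outer loop
   vertex 2.0 0.2 1.8
   vertex 3.0 0.4 0.6
   vertex 4.4 0.2 4.8
  endloop
 endfacet
 facet normal -0.366 0.930 0.023
  outer loop
   vertex 3.8 4.4 1.0
   vertex 2.4 3.8 3.0
   vertex 5.0 4.8 4.0
  endloop
 endfacet
 facet normal 0.929 -0.014 -0.370
  outer loop
   vertex 3.8 4.4 1.0
   vertex 5.0 4.8 4.0
   vertex 4.8 2.0 3.6
  endloop
 endfacet
 facet normal 0.879 -0.130 -0.458
  outer loop
   vertex 3.8 4.4 1.0
   vertex 4.8 2.0 3.6
   vertex 3.0 0.4 0.6
  endloop
 endfacet
 facet normal -0.768 0.214 -0.604
  outer loop
   vertex 3.8 4.4 1.0
   vertex 3.0 0.4 0.6
   vertex 2.0 0.2 1.8
  endloop
 endfacet
 facet normal -0.826 0.259 -0.501
  outer loop
   vertex 3.8 4.4 1.0
   vertex 2.0 0.2 1.8
   vertex 2.4 3.8 3.0
  endloop
 endfacet
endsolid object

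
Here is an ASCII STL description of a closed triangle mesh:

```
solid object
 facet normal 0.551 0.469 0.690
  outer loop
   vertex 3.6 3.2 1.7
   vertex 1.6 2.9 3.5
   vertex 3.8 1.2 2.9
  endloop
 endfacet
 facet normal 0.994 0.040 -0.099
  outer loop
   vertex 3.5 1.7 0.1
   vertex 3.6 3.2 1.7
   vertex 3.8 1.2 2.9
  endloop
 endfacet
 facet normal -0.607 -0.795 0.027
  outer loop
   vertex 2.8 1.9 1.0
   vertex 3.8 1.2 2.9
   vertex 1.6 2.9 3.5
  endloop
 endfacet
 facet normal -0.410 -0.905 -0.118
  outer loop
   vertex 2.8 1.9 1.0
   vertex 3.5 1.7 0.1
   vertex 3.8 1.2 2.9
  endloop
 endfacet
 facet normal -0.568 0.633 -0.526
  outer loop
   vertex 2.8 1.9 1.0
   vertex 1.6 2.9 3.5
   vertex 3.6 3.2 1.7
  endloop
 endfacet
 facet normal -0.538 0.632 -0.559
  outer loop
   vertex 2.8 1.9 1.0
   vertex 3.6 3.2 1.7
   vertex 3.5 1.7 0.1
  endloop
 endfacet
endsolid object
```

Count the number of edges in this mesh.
9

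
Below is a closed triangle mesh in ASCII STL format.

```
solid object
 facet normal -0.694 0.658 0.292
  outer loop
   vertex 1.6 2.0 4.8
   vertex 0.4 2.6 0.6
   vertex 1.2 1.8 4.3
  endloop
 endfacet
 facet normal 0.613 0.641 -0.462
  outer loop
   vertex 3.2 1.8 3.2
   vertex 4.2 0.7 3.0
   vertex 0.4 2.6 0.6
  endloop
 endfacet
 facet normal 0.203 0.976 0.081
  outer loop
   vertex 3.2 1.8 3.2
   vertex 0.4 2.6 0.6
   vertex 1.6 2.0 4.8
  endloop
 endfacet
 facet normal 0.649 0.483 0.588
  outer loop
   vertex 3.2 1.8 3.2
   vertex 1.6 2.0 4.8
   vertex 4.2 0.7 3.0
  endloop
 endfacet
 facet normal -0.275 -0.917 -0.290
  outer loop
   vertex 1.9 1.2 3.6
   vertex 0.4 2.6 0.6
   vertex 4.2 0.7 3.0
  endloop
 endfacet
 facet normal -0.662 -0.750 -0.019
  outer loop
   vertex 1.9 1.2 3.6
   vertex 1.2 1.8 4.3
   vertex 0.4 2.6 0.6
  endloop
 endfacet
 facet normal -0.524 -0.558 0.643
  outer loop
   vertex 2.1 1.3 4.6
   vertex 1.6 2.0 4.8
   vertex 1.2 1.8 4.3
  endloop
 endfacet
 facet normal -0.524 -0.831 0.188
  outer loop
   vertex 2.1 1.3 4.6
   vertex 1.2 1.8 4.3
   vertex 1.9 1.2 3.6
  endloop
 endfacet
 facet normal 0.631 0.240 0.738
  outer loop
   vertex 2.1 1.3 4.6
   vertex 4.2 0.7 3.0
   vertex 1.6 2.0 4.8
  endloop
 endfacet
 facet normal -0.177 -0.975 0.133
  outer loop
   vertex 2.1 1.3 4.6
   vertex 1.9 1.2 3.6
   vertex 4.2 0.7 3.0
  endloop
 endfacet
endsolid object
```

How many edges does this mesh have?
15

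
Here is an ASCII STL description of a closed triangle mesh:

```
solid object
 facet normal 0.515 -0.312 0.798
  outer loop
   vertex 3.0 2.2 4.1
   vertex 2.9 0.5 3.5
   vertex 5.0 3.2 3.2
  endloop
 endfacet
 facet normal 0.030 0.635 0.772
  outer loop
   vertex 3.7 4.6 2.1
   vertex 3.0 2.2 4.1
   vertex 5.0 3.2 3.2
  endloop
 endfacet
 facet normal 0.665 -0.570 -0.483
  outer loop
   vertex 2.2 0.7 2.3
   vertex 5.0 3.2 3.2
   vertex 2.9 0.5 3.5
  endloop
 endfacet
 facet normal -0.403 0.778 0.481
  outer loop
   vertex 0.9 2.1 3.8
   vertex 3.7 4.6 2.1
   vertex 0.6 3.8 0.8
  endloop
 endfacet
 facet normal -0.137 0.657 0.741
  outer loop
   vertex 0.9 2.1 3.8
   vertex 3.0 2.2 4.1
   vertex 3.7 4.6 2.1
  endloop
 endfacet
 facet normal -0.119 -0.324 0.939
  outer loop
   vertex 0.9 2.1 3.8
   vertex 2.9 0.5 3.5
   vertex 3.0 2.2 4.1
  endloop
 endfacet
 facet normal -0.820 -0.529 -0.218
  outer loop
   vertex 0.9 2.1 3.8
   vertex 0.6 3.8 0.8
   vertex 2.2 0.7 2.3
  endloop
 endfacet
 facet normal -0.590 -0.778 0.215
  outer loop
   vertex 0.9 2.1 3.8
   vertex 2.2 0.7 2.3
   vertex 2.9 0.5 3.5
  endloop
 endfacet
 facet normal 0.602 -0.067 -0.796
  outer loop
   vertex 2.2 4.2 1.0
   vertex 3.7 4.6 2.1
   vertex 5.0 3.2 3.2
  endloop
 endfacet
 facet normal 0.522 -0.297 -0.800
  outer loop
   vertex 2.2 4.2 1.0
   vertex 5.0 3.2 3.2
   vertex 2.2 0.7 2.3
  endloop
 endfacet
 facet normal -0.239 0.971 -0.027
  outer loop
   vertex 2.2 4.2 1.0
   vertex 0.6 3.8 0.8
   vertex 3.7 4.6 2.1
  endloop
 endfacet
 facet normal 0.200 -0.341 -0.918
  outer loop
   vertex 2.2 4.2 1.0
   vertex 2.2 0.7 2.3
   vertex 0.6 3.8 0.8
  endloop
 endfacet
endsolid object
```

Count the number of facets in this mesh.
12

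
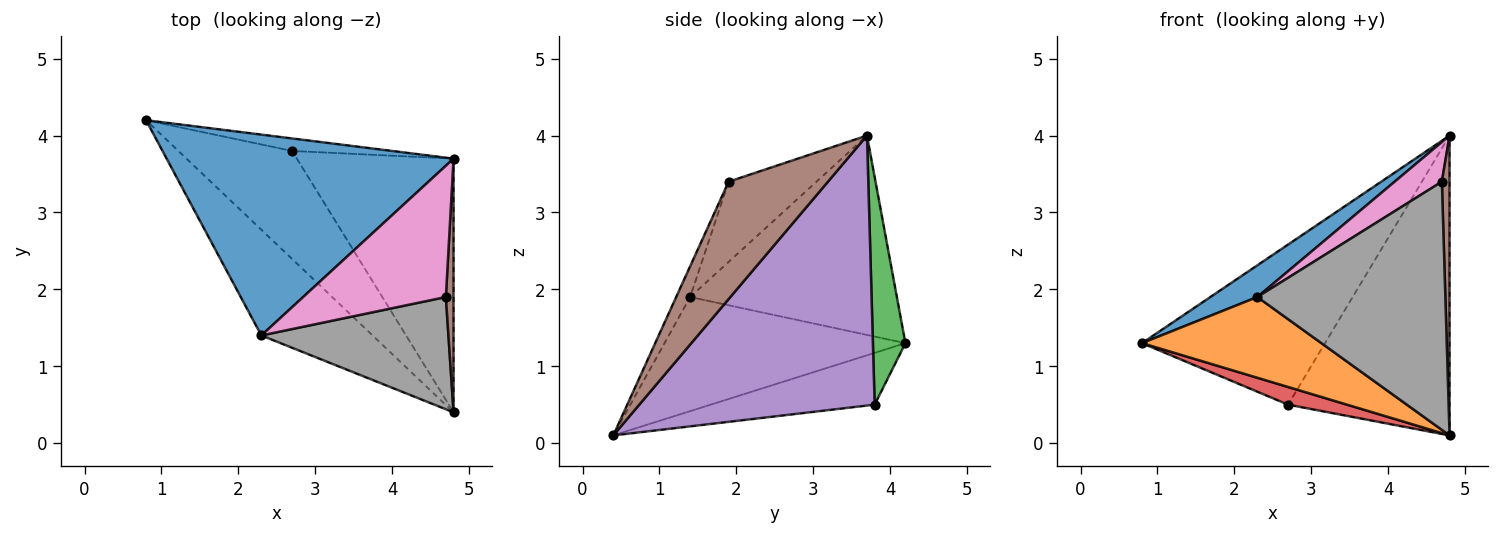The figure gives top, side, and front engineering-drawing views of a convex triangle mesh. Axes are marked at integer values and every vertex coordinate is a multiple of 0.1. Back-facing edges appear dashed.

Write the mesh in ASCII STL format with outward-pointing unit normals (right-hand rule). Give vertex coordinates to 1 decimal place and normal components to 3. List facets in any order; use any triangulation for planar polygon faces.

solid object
 facet normal -0.566 -0.129 0.814
  outer loop
   vertex 2.3 1.4 1.9
   vertex 4.8 3.7 4.0
   vertex 0.8 4.2 1.3
  endloop
 endfacet
 facet normal -0.632 -0.470 -0.616
  outer loop
   vertex 2.3 1.4 1.9
   vertex 0.8 4.2 1.3
   vertex 4.8 0.4 0.1
  endloop
 endfacet
 facet normal 0.174 0.982 -0.077
  outer loop
   vertex 2.7 3.8 0.5
   vertex 0.8 4.2 1.3
   vertex 4.8 3.7 4.0
  endloop
 endfacet
 facet normal -0.410 -0.147 -0.900
  outer loop
   vertex 2.7 3.8 0.5
   vertex 4.8 0.4 0.1
   vertex 0.8 4.2 1.3
  endloop
 endfacet
 facet normal 0.744 0.510 -0.432
  outer loop
   vertex 2.7 3.8 0.5
   vertex 4.8 3.7 4.0
   vertex 4.8 0.4 0.1
  endloop
 endfacet
 facet normal 0.995 -0.077 0.065
  outer loop
   vertex 4.7 1.9 3.4
   vertex 4.8 0.4 0.1
   vertex 4.8 3.7 4.0
  endloop
 endfacet
 facet normal -0.474 -0.255 0.843
  outer loop
   vertex 4.7 1.9 3.4
   vertex 4.8 3.7 4.0
   vertex 2.3 1.4 1.9
  endloop
 endfacet
 facet normal -0.068 -0.909 0.411
  outer loop
   vertex 4.7 1.9 3.4
   vertex 2.3 1.4 1.9
   vertex 4.8 0.4 0.1
  endloop
 endfacet
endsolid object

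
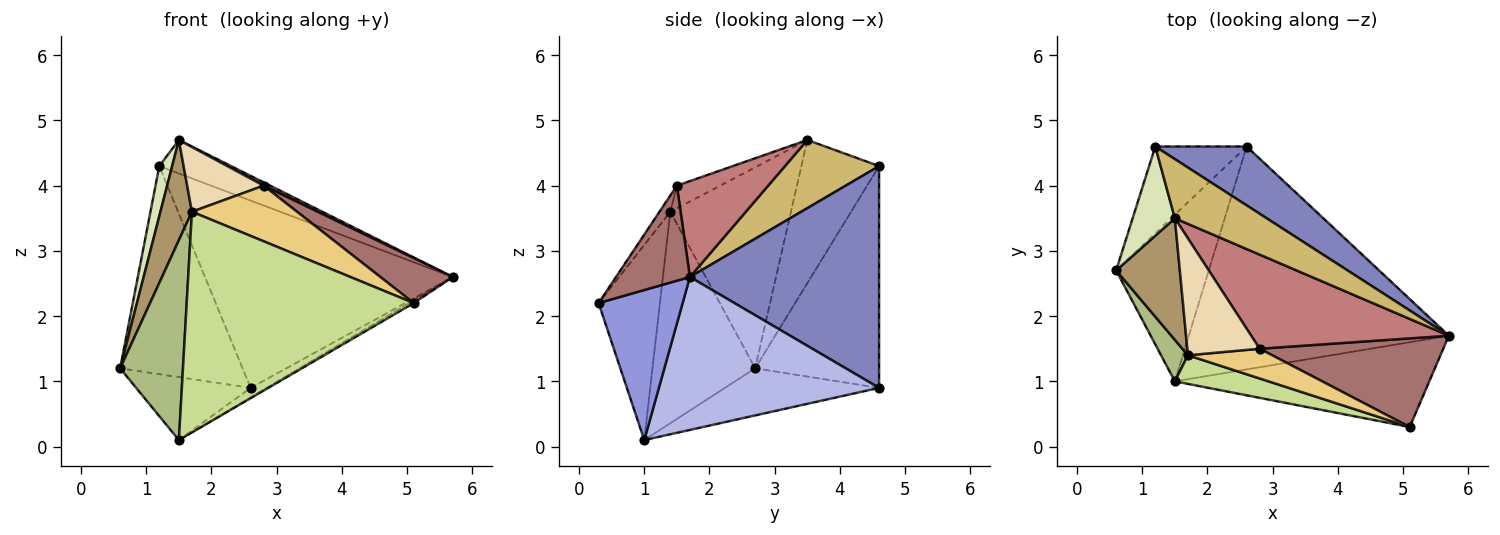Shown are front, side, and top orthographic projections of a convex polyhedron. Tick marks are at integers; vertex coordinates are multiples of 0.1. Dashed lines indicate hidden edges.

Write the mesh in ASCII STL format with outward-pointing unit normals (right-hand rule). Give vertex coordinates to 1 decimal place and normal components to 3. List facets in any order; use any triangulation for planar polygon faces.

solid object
 facet normal -0.683 0.674 -0.281
  outer loop
   vertex 2.6 4.6 0.9
   vertex 0.6 2.7 1.2
   vertex 1.2 4.6 4.3
  endloop
 endfacet
 facet normal 0.589 0.771 0.242
  outer loop
   vertex 2.6 4.6 0.9
   vertex 1.2 4.6 4.3
   vertex 5.7 1.7 2.6
  endloop
 endfacet
 facet normal 0.508 0.028 -0.861
  outer loop
   vertex 1.5 1.0 0.1
   vertex 5.7 1.7 2.6
   vertex 5.1 0.3 2.2
  endloop
 endfacet
 facet normal 0.507 0.037 -0.861
  outer loop
   vertex 1.5 1.0 0.1
   vertex 2.6 4.6 0.9
   vertex 5.7 1.7 2.6
  endloop
 endfacet
 facet normal -0.430 0.319 -0.845
  outer loop
   vertex 1.5 1.0 0.1
   vertex 0.6 2.7 1.2
   vertex 2.6 4.6 0.9
  endloop
 endfacet
 facet normal -0.848 -0.519 0.108
  outer loop
   vertex 1.5 1.0 0.1
   vertex 1.7 1.4 3.6
   vertex 0.6 2.7 1.2
  endloop
 endfacet
 facet normal -0.259 -0.958 0.124
  outer loop
   vertex 1.5 1.0 0.1
   vertex 5.1 0.3 2.2
   vertex 1.7 1.4 3.6
  endloop
 endfacet
 facet normal -0.947 -0.157 0.279
  outer loop
   vertex 1.5 3.5 4.7
   vertex 1.2 4.6 4.3
   vertex 0.6 2.7 1.2
  endloop
 endfacet
 facet normal -0.925 -0.242 0.293
  outer loop
   vertex 1.5 3.5 4.7
   vertex 0.6 2.7 1.2
   vertex 1.7 1.4 3.6
  endloop
 endfacet
 facet normal 0.543 0.414 0.731
  outer loop
   vertex 1.5 3.5 4.7
   vertex 5.7 1.7 2.6
   vertex 1.2 4.6 4.3
  endloop
 endfacet
 facet normal -0.091 -0.878 0.469
  outer loop
   vertex 2.8 1.5 4.0
   vertex 1.7 1.4 3.6
   vertex 5.1 0.3 2.2
  endloop
 endfacet
 facet normal -0.264 -0.467 0.844
  outer loop
   vertex 2.8 1.5 4.0
   vertex 1.5 3.5 4.7
   vertex 1.7 1.4 3.6
  endloop
 endfacet
 facet normal 0.419 -0.411 0.810
  outer loop
   vertex 2.8 1.5 4.0
   vertex 5.1 0.3 2.2
   vertex 5.7 1.7 2.6
  endloop
 endfacet
 facet normal 0.436 -0.031 0.899
  outer loop
   vertex 2.8 1.5 4.0
   vertex 5.7 1.7 2.6
   vertex 1.5 3.5 4.7
  endloop
 endfacet
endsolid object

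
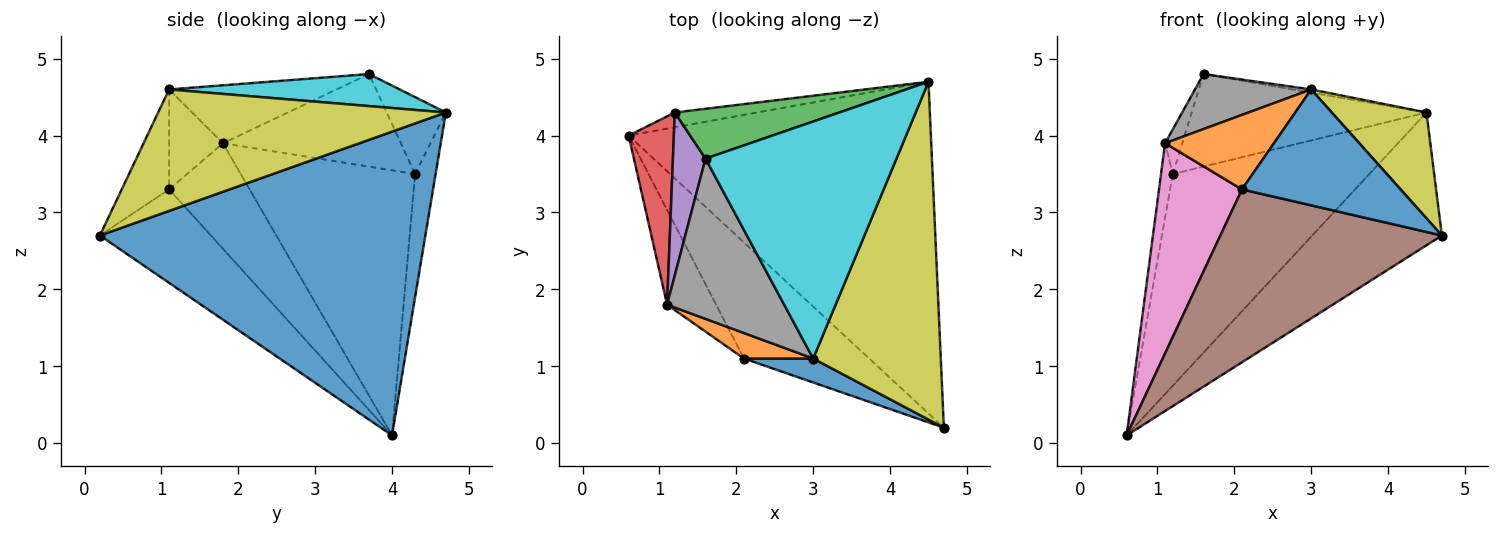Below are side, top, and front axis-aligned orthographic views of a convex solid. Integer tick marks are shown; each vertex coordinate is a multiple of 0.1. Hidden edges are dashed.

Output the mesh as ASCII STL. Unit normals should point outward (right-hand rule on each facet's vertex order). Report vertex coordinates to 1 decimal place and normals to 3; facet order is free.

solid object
 facet normal 0.682 0.272 -0.679
  outer loop
   vertex 4.5 4.7 4.3
   vertex 4.7 0.2 2.7
   vertex 0.6 4.0 0.1
  endloop
 endfacet
 facet normal -0.103 0.992 -0.069
  outer loop
   vertex 1.2 4.3 3.5
   vertex 4.5 4.7 4.3
   vertex 0.6 4.0 0.1
  endloop
 endfacet
 facet normal -0.216 0.859 0.463
  outer loop
   vertex 1.2 4.3 3.5
   vertex 1.6 3.7 4.8
   vertex 4.5 4.7 4.3
  endloop
 endfacet
 facet normal -0.984 0.066 0.168
  outer loop
   vertex 1.2 4.3 3.5
   vertex 0.6 4.0 0.1
   vertex 1.1 1.8 3.9
  endloop
 endfacet
 facet normal -0.939 0.091 0.331
  outer loop
   vertex 1.2 4.3 3.5
   vertex 1.1 1.8 3.9
   vertex 1.6 3.7 4.8
  endloop
 endfacet
 facet normal -0.384 -0.767 -0.515
  outer loop
   vertex 2.1 1.1 3.3
   vertex 0.6 4.0 0.1
   vertex 4.7 0.2 2.7
  endloop
 endfacet
 facet normal -0.663 -0.683 -0.308
  outer loop
   vertex 2.1 1.1 3.3
   vertex 1.1 1.8 3.9
   vertex 0.6 4.0 0.1
  endloop
 endfacet
 facet normal -0.424 -0.294 0.857
  outer loop
   vertex 3.0 1.1 4.6
   vertex 1.6 3.7 4.8
   vertex 1.1 1.8 3.9
  endloop
 endfacet
 facet normal 0.672 -0.221 0.706
  outer loop
   vertex 3.0 1.1 4.6
   vertex 4.7 0.2 2.7
   vertex 4.5 4.7 4.3
  endloop
 endfacet
 facet normal 0.165 0.013 0.986
  outer loop
   vertex 3.0 1.1 4.6
   vertex 4.5 4.7 4.3
   vertex 1.6 3.7 4.8
  endloop
 endfacet
 facet normal -0.281 -0.940 0.194
  outer loop
   vertex 3.0 1.1 4.6
   vertex 2.1 1.1 3.3
   vertex 4.7 0.2 2.7
  endloop
 endfacet
 facet normal -0.424 -0.857 0.293
  outer loop
   vertex 3.0 1.1 4.6
   vertex 1.1 1.8 3.9
   vertex 2.1 1.1 3.3
  endloop
 endfacet
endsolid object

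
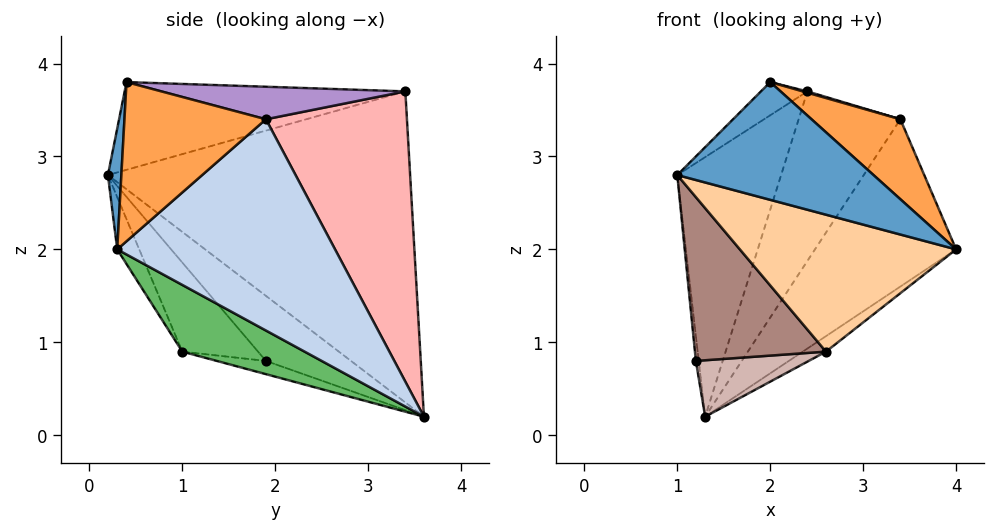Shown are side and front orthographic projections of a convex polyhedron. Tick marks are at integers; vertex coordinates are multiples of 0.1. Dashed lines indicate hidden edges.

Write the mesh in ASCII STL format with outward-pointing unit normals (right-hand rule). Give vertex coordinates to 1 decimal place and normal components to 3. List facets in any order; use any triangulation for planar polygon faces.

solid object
 facet normal 0.068 -0.989 0.130
  outer loop
   vertex 2.0 0.4 3.8
   vertex 1.0 0.2 2.8
   vertex 4.0 0.3 2.0
  endloop
 endfacet
 facet normal 0.812 0.526 -0.253
  outer loop
   vertex 3.4 1.9 3.4
   vertex 4.0 0.3 2.0
   vertex 1.3 3.6 0.2
  endloop
 endfacet
 facet normal 0.608 -0.382 0.696
  outer loop
   vertex 3.4 1.9 3.4
   vertex 2.0 0.4 3.8
   vertex 4.0 0.3 2.0
  endloop
 endfacet
 facet normal -0.090 -0.888 -0.450
  outer loop
   vertex 2.6 1.0 0.9
   vertex 4.0 0.3 2.0
   vertex 1.0 0.2 2.8
  endloop
 endfacet
 facet normal 0.651 0.124 -0.749
  outer loop
   vertex 2.6 1.0 0.9
   vertex 1.3 3.6 0.2
   vertex 4.0 0.3 2.0
  endloop
 endfacet
 facet normal -0.902 0.310 0.301
  outer loop
   vertex 2.4 3.4 3.7
   vertex 1.3 3.6 0.2
   vertex 1.0 0.2 2.8
  endloop
 endfacet
 facet normal -0.714 0.118 0.690
  outer loop
   vertex 2.4 3.4 3.7
   vertex 1.0 0.2 2.8
   vertex 2.0 0.4 3.8
  endloop
 endfacet
 facet normal 0.792 0.571 -0.216
  outer loop
   vertex 2.4 3.4 3.7
   vertex 3.4 1.9 3.4
   vertex 1.3 3.6 0.2
  endloop
 endfacet
 facet normal 0.280 -0.005 0.960
  outer loop
   vertex 2.4 3.4 3.7
   vertex 2.0 0.4 3.8
   vertex 3.4 1.9 3.4
  endloop
 endfacet
 facet normal -0.997 0.034 -0.071
  outer loop
   vertex 1.2 1.9 0.8
   vertex 1.0 0.2 2.8
   vertex 1.3 3.6 0.2
  endloop
 endfacet
 facet normal -0.393 -0.681 -0.618
  outer loop
   vertex 1.2 1.9 0.8
   vertex 2.6 1.0 0.9
   vertex 1.0 0.2 2.8
  endloop
 endfacet
 facet normal -0.140 -0.322 -0.936
  outer loop
   vertex 1.2 1.9 0.8
   vertex 1.3 3.6 0.2
   vertex 2.6 1.0 0.9
  endloop
 endfacet
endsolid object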